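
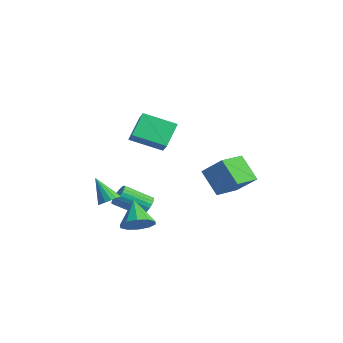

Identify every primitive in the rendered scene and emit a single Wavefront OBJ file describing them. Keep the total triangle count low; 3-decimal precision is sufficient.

v -0.614 -3.51 -2.876
v -0.23 -3.085 -2.53
v -1.486 -3.89 -1.444
v -0.497 -2.894 -2.642
v -0.795 -2.868 -2.816
v -1.045 -3.014 -3.007
v -1.179 -3.293 -3.163
v -1.162 -3.63 -3.242
v -0.998 -3.935 -3.223
v -0.731 -4.126 -3.111
v -0.433 -4.152 -2.937
v -0.183 -4.006 -2.746
v -0.049 -3.727 -2.59
v -0.066 -3.39 -2.511
v 0.001 -2.481 1.896
v -0.639 -1.462 3.097
v -0.804 -2.257 1.277
v -1.444 -1.237 2.478
v 1.004 -0.963 1.142
v 0.364 0.057 2.343
v 0.199 -0.738 0.523
v -0.441 0.281 1.724
v -0.74 2.193 -1.886
v 0.58 2.668 -0.712
v -1.211 3.75 -1.987
v 0.11 4.225 -0.812
v 0.43 2.455 -3.308
v 1.751 2.93 -2.133
v -0.04 4.012 -3.408
v 1.28 4.487 -2.234
v -1.273 -0.88 -4.117
v -0.834 -0.747 -3.575
v -1.568 -2.127 -2.641
v -2.007 -2.26 -3.183
v -1.05 -0.588 -3.509
v -1.784 -1.967 -2.576
v -1.301 -0.473 -3.536
v -2.035 -1.852 -2.603
v -1.547 -0.42 -3.652
v -2.281 -1.799 -2.718
v -1.752 -0.437 -3.838
v -2.486 -1.816 -2.904
v -1.883 -0.521 -4.066
v -2.617 -1.9 -3.133
v -1.922 -0.661 -4.302
v -2.656 -2.04 -3.369
v -1.862 -0.833 -4.51
v -2.596 -2.213 -3.577
v -1.712 -1.013 -4.659
v -2.446 -2.393 -3.725
v -1.496 -1.173 -4.724
v -2.23 -2.552 -3.791
v -1.245 -1.288 -4.697
v -1.979 -2.667 -3.764
v -0.999 -1.341 -4.582
v -1.733 -2.72 -3.648
v -0.794 -1.324 -4.396
v -1.528 -2.703 -3.462
v -0.663 -1.24 -4.167
v -1.397 -2.619 -3.234
v -0.624 -1.1 -3.931
v -1.358 -2.479 -2.998
v -0.684 -0.927 -3.723
v -1.418 -2.307 -2.79
v 2.387 -3.472 -3.54
v 3.117 -3.263 -2.954
v 1.233 -3.088 -2.24
v 2.962 -2.765 -3.238
v 2.587 -2.538 -3.638
v 2.136 -2.668 -4
v 1.78 -3.104 -4.187
v 1.656 -3.681 -4.127
v 1.811 -4.178 -3.842
v 2.186 -4.406 -3.443
v 2.638 -4.276 -3.08
v 2.993 -3.84 -2.894
f 2 1 4
f 2 4 3
f 4 1 5
f 4 5 3
f 5 1 6
f 5 6 3
f 6 1 7
f 6 7 3
f 7 1 8
f 7 8 3
f 8 1 9
f 8 9 3
f 9 1 10
f 9 10 3
f 10 1 11
f 10 11 3
f 11 1 12
f 11 12 3
f 12 1 13
f 12 13 3
f 13 1 14
f 13 14 3
f 14 1 2
f 14 2 3
f 16 18 15
f 19 16 15
f 15 18 17
f 17 19 15
f 16 22 18
f 20 16 19
f 20 22 16
f 18 22 17
f 21 19 17
f 17 22 21
f 21 20 19
f 22 20 21
f 24 26 23
f 27 24 23
f 23 26 25
f 25 27 23
f 24 30 26
f 28 24 27
f 28 30 24
f 26 30 25
f 29 27 25
f 25 30 29
f 29 28 27
f 30 28 29
f 32 31 35
f 32 35 33
f 33 35 36
f 33 36 34
f 35 31 37
f 35 37 36
f 36 37 38
f 36 38 34
f 37 31 39
f 37 39 38
f 38 39 40
f 38 40 34
f 39 31 41
f 39 41 40
f 40 41 42
f 40 42 34
f 41 31 43
f 41 43 42
f 42 43 44
f 42 44 34
f 43 31 45
f 43 45 44
f 44 45 46
f 44 46 34
f 45 31 47
f 45 47 46
f 46 47 48
f 46 48 34
f 47 31 49
f 47 49 48
f 48 49 50
f 48 50 34
f 49 31 51
f 49 51 50
f 50 51 52
f 50 52 34
f 51 31 53
f 51 53 52
f 52 53 54
f 52 54 34
f 53 31 55
f 53 55 54
f 54 55 56
f 54 56 34
f 55 31 57
f 55 57 56
f 56 57 58
f 56 58 34
f 57 31 59
f 57 59 58
f 58 59 60
f 58 60 34
f 59 31 61
f 59 61 60
f 60 61 62
f 60 62 34
f 61 31 63
f 61 63 62
f 62 63 64
f 62 64 34
f 63 31 32
f 63 32 64
f 64 32 33
f 64 33 34
f 66 65 68
f 66 68 67
f 68 65 69
f 68 69 67
f 69 65 70
f 69 70 67
f 70 65 71
f 70 71 67
f 71 65 72
f 71 72 67
f 72 65 73
f 72 73 67
f 73 65 74
f 73 74 67
f 74 65 75
f 74 75 67
f 75 65 76
f 75 76 67
f 76 65 66
f 76 66 67



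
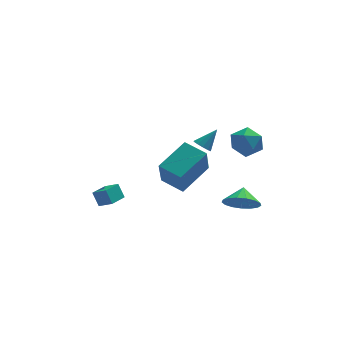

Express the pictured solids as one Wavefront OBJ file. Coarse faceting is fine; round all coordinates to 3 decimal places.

v -1.057 0.484 -1.007
v -1.31 -0.317 0.641
v 0.516 1.759 -0.146
v 0.263 0.957 1.502
v -0.063 -0.517 -1.342
v -0.316 -1.319 0.306
v 1.51 0.757 -0.481
v 1.257 -0.044 1.167
v 1.252 1.316 0.882
v 1.685 1.288 0.512
v 2.108 1.684 1.858
v 1.555 1.616 0.503
v 1.309 1.829 0.638
v 1.042 1.846 0.867
v 0.854 1.661 1.101
v 0.818 1.345 1.251
v 0.948 1.017 1.26
v 1.194 0.804 1.125
v 1.462 0.787 0.897
v 1.649 0.972 0.663
v 2.699 -2.263 -1.363
v 3.699 -2.456 -1.52
v 2.961 -1.437 -0.717
v 3.582 -2.138 -1.879
v 3.264 -1.849 -2.119
v 2.816 -1.655 -2.186
v 2.341 -1.6 -2.065
v 1.948 -1.697 -1.783
v 1.728 -1.923 -1.404
v 1.73 -2.227 -1.017
v 1.954 -2.539 -0.708
v 2.349 -2.788 -0.549
v 2.824 -2.917 -0.577
v 3.271 -2.896 -0.785
v 3.587 -2.729 -1.125
v 2.411 -0.934 2.047
v 2.963 -0.303 2.59
v 3.277 -2.177 2.61
v 3.829 -1.546 3.153
v 2.872 -1.704 3.391
v 2.337 -0.936 3.043
v 3.903 -1.544 2.157
v 3.368 -0.776 1.809
v 3.885 -0.68 2.658
v 3.248 -0.779 3.421
v 2.992 -1.701 1.779
v 2.355 -1.8 2.542
v -4.492 -0.581 -1.946
v -4.771 -0.213 -1.139
v -3.745 0.233 -2.059
v -4.025 0.601 -1.252
v -3.855 -1.101 -1.488
v -4.135 -0.733 -0.681
v -3.109 -0.287 -1.601
v -3.388 0.081 -0.794
f 2 4 1
f 5 2 1
f 1 4 3
f 3 5 1
f 2 8 4
f 6 2 5
f 6 8 2
f 4 8 3
f 7 5 3
f 3 8 7
f 7 6 5
f 8 6 7
f 10 9 12
f 10 12 11
f 12 9 13
f 12 13 11
f 13 9 14
f 13 14 11
f 14 9 15
f 14 15 11
f 15 9 16
f 15 16 11
f 16 9 17
f 16 17 11
f 17 9 18
f 17 18 11
f 18 9 19
f 18 19 11
f 19 9 20
f 19 20 11
f 20 9 10
f 20 10 11
f 22 21 24
f 22 24 23
f 24 21 25
f 24 25 23
f 25 21 26
f 25 26 23
f 26 21 27
f 26 27 23
f 27 21 28
f 27 28 23
f 28 21 29
f 28 29 23
f 29 21 30
f 29 30 23
f 30 21 31
f 30 31 23
f 31 21 32
f 31 32 23
f 32 21 33
f 32 33 23
f 33 21 34
f 33 34 23
f 34 21 35
f 34 35 23
f 35 21 22
f 35 22 23
f 36 47 41
f 36 41 37
f 36 37 43
f 36 43 46
f 36 46 47
f 37 41 45
f 41 47 40
f 47 46 38
f 46 43 42
f 43 37 44
f 39 45 40
f 39 40 38
f 39 38 42
f 39 42 44
f 39 44 45
f 40 45 41
f 38 40 47
f 42 38 46
f 44 42 43
f 45 44 37
f 49 51 48
f 52 49 48
f 48 51 50
f 50 52 48
f 49 55 51
f 53 49 52
f 53 55 49
f 51 55 50
f 54 52 50
f 50 55 54
f 54 53 52
f 55 53 54



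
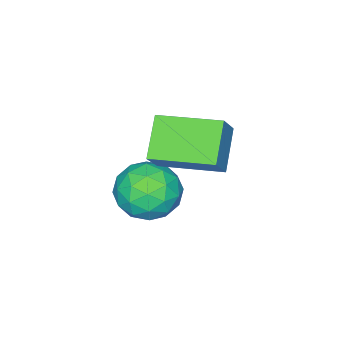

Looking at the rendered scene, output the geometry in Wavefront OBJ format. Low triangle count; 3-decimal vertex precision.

v 2.757 -0.022 2.827
v 1.655 -0.63 3.814
v 1.891 1.901 3.043
v 0.788 1.293 4.03
v 3.512 0.207 3.81
v 2.409 -0.401 4.797
v 2.645 2.13 4.026
v 1.543 1.522 5.013
v 1.699 0.117 1.04
v 2.503 0.073 0.225
v 2.357 -1.453 1.775
v 3.161 -1.497 0.96
v 3.206 -0.683 1.766
v 2.799 0.287 1.311
v 2.061 -1.667 0.689
v 1.654 -0.697 0.234
v 2.727 -1.03 0.008
v 3.435 -0.422 0.673
v 1.425 -0.958 1.327
v 2.133 -0.35 1.992
v 2.043 0.233 0.568
v 2.817 -1.613 1.432
v 2.843 -1.134 1.906
v 3.316 -1.16 1.427
v 2.217 0.359 1.206
v 2.69 0.333 0.727
v 3.103 -0.112 1.633
v 2.17 -1.713 1.273
v 2.643 -1.739 0.794
v 1.544 -0.22 0.573
v 2.017 -0.246 0.094
v 1.757 -1.268 0.367
v 2.648 -0.441 -0.039
v 3.035 -1.364 0.393
v 2.388 -1.464 0.234
v 2.149 -0.894 -0.033
v 3.064 -0.084 0.353
v 3.45 -1.007 0.785
v 3.477 -0.528 1.258
v 3.238 0.042 0.991
v 3.195 -0.732 0.225
v 1.41 -0.373 1.215
v 1.796 -1.296 1.647
v 1.622 -1.422 1.009
v 1.383 -0.852 0.742
v 1.825 -0.016 1.607
v 2.212 -0.939 2.039
v 2.711 -0.486 2.033
v 2.472 0.084 1.766
v 1.665 -0.648 1.775
f 2 4 1
f 5 2 1
f 1 4 3
f 3 5 1
f 2 8 4
f 6 2 5
f 6 8 2
f 4 8 3
f 7 5 3
f 3 8 7
f 7 6 5
f 8 6 7
f 9 46 25
f 46 20 49
f 25 49 14
f 46 49 25
f 9 25 21
f 25 14 26
f 21 26 10
f 25 26 21
f 9 21 30
f 21 10 31
f 30 31 16
f 21 31 30
f 9 30 42
f 30 16 45
f 42 45 19
f 30 45 42
f 9 42 46
f 42 19 50
f 46 50 20
f 42 50 46
f 10 26 37
f 26 14 40
f 37 40 18
f 26 40 37
f 14 49 27
f 49 20 48
f 27 48 13
f 49 48 27
f 20 50 47
f 50 19 43
f 47 43 11
f 50 43 47
f 19 45 44
f 45 16 32
f 44 32 15
f 45 32 44
f 16 31 36
f 31 10 33
f 36 33 17
f 31 33 36
f 12 38 24
f 38 18 39
f 24 39 13
f 38 39 24
f 12 24 22
f 24 13 23
f 22 23 11
f 24 23 22
f 12 22 29
f 22 11 28
f 29 28 15
f 22 28 29
f 12 29 34
f 29 15 35
f 34 35 17
f 29 35 34
f 12 34 38
f 34 17 41
f 38 41 18
f 34 41 38
f 13 39 27
f 39 18 40
f 27 40 14
f 39 40 27
f 11 23 47
f 23 13 48
f 47 48 20
f 23 48 47
f 15 28 44
f 28 11 43
f 44 43 19
f 28 43 44
f 17 35 36
f 35 15 32
f 36 32 16
f 35 32 36
f 18 41 37
f 41 17 33
f 37 33 10
f 41 33 37



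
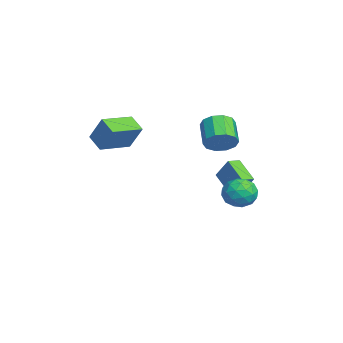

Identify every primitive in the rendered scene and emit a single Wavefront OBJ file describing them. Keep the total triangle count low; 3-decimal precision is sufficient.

v -2.23 -4.958 2.746
v -1.541 -4.301 4.297
v -3.348 -3.221 2.507
v -2.659 -2.564 4.058
v -1.281 -4.436 2.102
v -0.592 -3.779 3.653
v -2.399 -2.699 1.863
v -1.71 -2.042 3.414
v 2.821 2.755 0.951
v 3.635 3.397 1.129
v 3.765 1.863 -0.149
v 4.579 2.505 0.029
v 4.252 1.849 0.783
v 3.668 2.4 1.463
v 3.732 2.86 -0.483
v 3.148 3.411 0.197
v 4.197 3.462 0.243
v 4.519 2.837 1.025
v 2.881 2.423 -0.045
v 3.203 1.798 0.737
v 3.145 3.154 1.136
v 4.255 2.106 -0.156
v 4.063 1.72 0.287
v 4.541 2.098 0.392
v 3.165 2.568 1.333
v 3.643 2.946 1.437
v 4.006 2.036 1.234
v 3.757 2.314 -0.457
v 4.235 2.692 -0.353
v 2.859 3.162 0.588
v 3.337 3.54 0.693
v 3.394 3.224 -0.254
v 3.954 3.569 0.72
v 4.509 3.045 0.074
v 4.011 3.254 -0.227
v 3.668 3.578 0.172
v 4.143 3.202 1.18
v 4.698 2.678 0.534
v 4.506 2.293 0.977
v 4.163 2.617 1.376
v 4.474 3.24 0.659
v 2.702 2.582 0.446
v 3.257 2.058 -0.2
v 3.237 2.643 -0.396
v 2.894 2.967 0.003
v 2.891 2.215 0.906
v 3.446 1.691 0.26
v 3.732 1.682 0.808
v 3.389 2.006 1.207
v 2.926 2.02 0.321
v -2.261 3.585 -1.956
v -3.629 2.959 -0.985
v -1.609 4.198 -0.642
v -2.977 3.573 0.329
v -1.843 2.867 -1.829
v -3.211 2.242 -0.858
v -1.191 3.481 -0.515
v -2.559 2.855 0.456
v -2.33 2.408 1.978
v -1.805 2.015 2.759
v -3.264 2.019 3.743
v -3.79 2.412 2.962
v -1.775 2.643 2.8
v -3.234 2.648 3.785
v -1.957 3.181 2.528
v -3.416 3.186 3.512
v -2.282 3.424 2.045
v -3.741 3.429 3.029
v -2.625 3.279 1.537
v -4.084 3.283 2.521
v -2.856 2.801 1.197
v -4.315 2.805 2.181
v -2.886 2.172 1.155
v -4.345 2.177 2.14
v -2.704 1.634 1.428
v -4.163 1.639 2.412
v -2.379 1.391 1.911
v -3.838 1.396 2.895
v -2.036 1.537 2.419
v -3.495 1.541 3.403
f 2 4 1
f 5 2 1
f 1 4 3
f 3 5 1
f 2 8 4
f 6 2 5
f 6 8 2
f 4 8 3
f 7 5 3
f 3 8 7
f 7 6 5
f 8 6 7
f 9 46 25
f 46 20 49
f 25 49 14
f 46 49 25
f 9 25 21
f 25 14 26
f 21 26 10
f 25 26 21
f 9 21 30
f 21 10 31
f 30 31 16
f 21 31 30
f 9 30 42
f 30 16 45
f 42 45 19
f 30 45 42
f 9 42 46
f 42 19 50
f 46 50 20
f 42 50 46
f 10 26 37
f 26 14 40
f 37 40 18
f 26 40 37
f 14 49 27
f 49 20 48
f 27 48 13
f 49 48 27
f 20 50 47
f 50 19 43
f 47 43 11
f 50 43 47
f 19 45 44
f 45 16 32
f 44 32 15
f 45 32 44
f 16 31 36
f 31 10 33
f 36 33 17
f 31 33 36
f 12 38 24
f 38 18 39
f 24 39 13
f 38 39 24
f 12 24 22
f 24 13 23
f 22 23 11
f 24 23 22
f 12 22 29
f 22 11 28
f 29 28 15
f 22 28 29
f 12 29 34
f 29 15 35
f 34 35 17
f 29 35 34
f 12 34 38
f 34 17 41
f 38 41 18
f 34 41 38
f 13 39 27
f 39 18 40
f 27 40 14
f 39 40 27
f 11 23 47
f 23 13 48
f 47 48 20
f 23 48 47
f 15 28 44
f 28 11 43
f 44 43 19
f 28 43 44
f 17 35 36
f 35 15 32
f 36 32 16
f 35 32 36
f 18 41 37
f 41 17 33
f 37 33 10
f 41 33 37
f 52 54 51
f 55 52 51
f 51 54 53
f 53 55 51
f 52 58 54
f 56 52 55
f 56 58 52
f 54 58 53
f 57 55 53
f 53 58 57
f 57 56 55
f 58 56 57
f 60 59 63
f 60 63 61
f 61 63 64
f 61 64 62
f 63 59 65
f 63 65 64
f 64 65 66
f 64 66 62
f 65 59 67
f 65 67 66
f 66 67 68
f 66 68 62
f 67 59 69
f 67 69 68
f 68 69 70
f 68 70 62
f 69 59 71
f 69 71 70
f 70 71 72
f 70 72 62
f 71 59 73
f 71 73 72
f 72 73 74
f 72 74 62
f 73 59 75
f 73 75 74
f 74 75 76
f 74 76 62
f 75 59 77
f 75 77 76
f 76 77 78
f 76 78 62
f 77 59 79
f 77 79 78
f 78 79 80
f 78 80 62
f 79 59 60
f 79 60 80
f 80 60 61
f 80 61 62



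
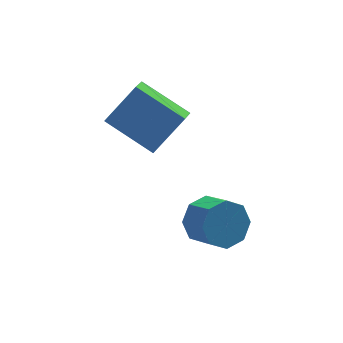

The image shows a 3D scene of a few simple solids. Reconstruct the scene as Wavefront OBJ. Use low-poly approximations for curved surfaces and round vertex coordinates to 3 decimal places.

v 0.864 3.592 -0.637
v 0.414 2.855 -0.195
v 2.048 3.717 0.779
v 1.598 2.98 1.221
v 2.162 2.22 -1.601
v 1.712 1.483 -1.159
v 3.346 2.345 -0.185
v 2.896 1.608 0.257
v 3.02 -0.278 -3.688
v 3.938 -0.147 -3.973
v 4.278 -1.191 -3.356
v 3.36 -1.322 -3.072
v 3.79 0.187 -3.327
v 4.131 -0.857 -2.71
v 3.191 0.249 -2.892
v 3.532 -0.796 -2.275
v 2.492 0.002 -2.924
v 2.833 -1.043 -2.307
v 2.102 -0.409 -3.404
v 2.442 -1.453 -2.787
v 2.249 -0.743 -4.05
v 2.59 -1.787 -3.433
v 2.848 -0.804 -4.485
v 3.189 -1.849 -3.868
v 3.547 -0.557 -4.453
v 3.888 -1.602 -3.836
f 2 4 1
f 5 2 1
f 1 4 3
f 3 5 1
f 2 8 4
f 6 2 5
f 6 8 2
f 4 8 3
f 7 5 3
f 3 8 7
f 7 6 5
f 8 6 7
f 10 9 13
f 10 13 11
f 11 13 14
f 11 14 12
f 13 9 15
f 13 15 14
f 14 15 16
f 14 16 12
f 15 9 17
f 15 17 16
f 16 17 18
f 16 18 12
f 17 9 19
f 17 19 18
f 18 19 20
f 18 20 12
f 19 9 21
f 19 21 20
f 20 21 22
f 20 22 12
f 21 9 23
f 21 23 22
f 22 23 24
f 22 24 12
f 23 9 25
f 23 25 24
f 24 25 26
f 24 26 12
f 25 9 10
f 25 10 26
f 26 10 11
f 26 11 12



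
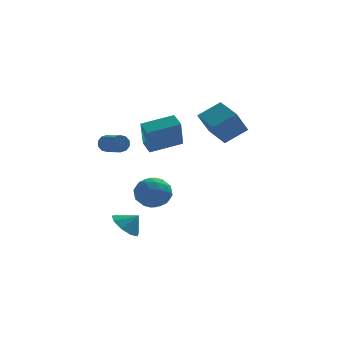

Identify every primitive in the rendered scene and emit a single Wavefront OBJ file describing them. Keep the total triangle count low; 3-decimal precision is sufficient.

v 2.474 1.795 3.669
v 3.859 2.213 4.543
v 1.72 3.546 4.027
v 3.104 3.964 4.902
v 3.216 2.416 2.198
v 4.6 2.834 3.073
v 2.461 4.167 2.557
v 3.846 4.585 3.431
v -3.604 -0.569 3.423
v -3.279 -0.574 2.907
v -2.611 -1.857 3.341
v -2.936 -1.851 3.857
v -3.082 -0.384 3.166
v -2.415 -1.667 3.6
v -3.085 -0.264 3.524
v -2.417 -1.547 3.958
v -3.286 -0.261 3.843
v -2.618 -1.544 4.277
v -3.608 -0.375 4.002
v -2.94 -1.658 4.435
v -3.929 -0.563 3.939
v -3.261 -1.846 4.373
v -4.125 -0.753 3.68
v -3.458 -2.036 4.114
v -4.123 -0.873 3.322
v -3.455 -2.156 3.756
v -3.922 -0.876 3.003
v -3.254 -2.159 3.437
v -3.6 -0.762 2.845
v -2.932 -2.045 3.278
v -1.086 0.251 -0.461
v -0.118 -0.348 -0.258
v -2.082 -1.332 -0.382
v -1.114 -1.931 -0.179
v -1.527 -1.208 0.625
v -0.911 -0.23 0.576
v -1.289 -1.45 -1.216
v -0.673 -0.472 -1.265
v -0.243 -1.399 -0.724
v -0.39 -1.25 0.414
v -1.81 -0.43 -1.054
v -1.957 -0.281 0.084
v -0.515 0.09 -0.367
v -1.685 -1.77 -0.273
v -1.928 -1.346 0.199
v -1.359 -1.698 0.318
v -0.981 0.16 0.123
v -0.412 -0.192 0.243
v -1.24 -0.698 0.762
v -1.788 -1.488 -0.883
v -1.219 -1.84 -0.763
v -0.841 0.018 -0.958
v -0.272 -0.334 -0.839
v -0.96 -0.982 -1.402
v -0.019 -0.88 -0.521
v -0.604 -1.81 -0.474
v -0.707 -1.527 -1.084
v -0.346 -0.952 -1.113
v -0.106 -0.792 0.148
v -0.691 -1.722 0.194
v -0.933 -1.297 0.666
v -0.572 -0.722 0.638
v -0.179 -1.41 -0.126
v -1.509 0.042 -0.834
v -2.094 -0.888 -0.788
v -1.628 -0.958 -1.278
v -1.267 -0.383 -1.306
v -1.596 0.13 -0.166
v -2.181 -0.8 -0.119
v -1.854 -0.728 0.473
v -1.493 -0.153 0.444
v -2.021 -0.27 -0.514
v -2.773 -3.848 -1.545
v -2.045 -3.634 -2.212
v -2.047 -3.912 -0.775
v -2.289 -3.051 -1.934
v -2.759 -2.84 -1.473
v -3.235 -3.101 -1.046
v -3.495 -3.711 -0.853
v -3.417 -4.385 -0.983
v -3.038 -4.807 -1.376
v -2.534 -4.781 -1.848
v -2.142 -4.318 -2.179
v -1.075 2.956 1.381
v -1.264 2.031 3.257
v -1.406 3.843 1.785
v -1.595 2.918 3.661
v 0.895 3.482 1.839
v 0.706 2.557 3.715
v 0.564 4.369 2.243
v 0.375 3.444 4.119
f 2 4 1
f 5 2 1
f 1 4 3
f 3 5 1
f 2 8 4
f 6 2 5
f 6 8 2
f 4 8 3
f 7 5 3
f 3 8 7
f 7 6 5
f 8 6 7
f 10 9 13
f 10 13 11
f 11 13 14
f 11 14 12
f 13 9 15
f 13 15 14
f 14 15 16
f 14 16 12
f 15 9 17
f 15 17 16
f 16 17 18
f 16 18 12
f 17 9 19
f 17 19 18
f 18 19 20
f 18 20 12
f 19 9 21
f 19 21 20
f 20 21 22
f 20 22 12
f 21 9 23
f 21 23 22
f 22 23 24
f 22 24 12
f 23 9 25
f 23 25 24
f 24 25 26
f 24 26 12
f 25 9 27
f 25 27 26
f 26 27 28
f 26 28 12
f 27 9 29
f 27 29 28
f 28 29 30
f 28 30 12
f 29 9 10
f 29 10 30
f 30 10 11
f 30 11 12
f 31 68 47
f 68 42 71
f 47 71 36
f 68 71 47
f 31 47 43
f 47 36 48
f 43 48 32
f 47 48 43
f 31 43 52
f 43 32 53
f 52 53 38
f 43 53 52
f 31 52 64
f 52 38 67
f 64 67 41
f 52 67 64
f 31 64 68
f 64 41 72
f 68 72 42
f 64 72 68
f 32 48 59
f 48 36 62
f 59 62 40
f 48 62 59
f 36 71 49
f 71 42 70
f 49 70 35
f 71 70 49
f 42 72 69
f 72 41 65
f 69 65 33
f 72 65 69
f 41 67 66
f 67 38 54
f 66 54 37
f 67 54 66
f 38 53 58
f 53 32 55
f 58 55 39
f 53 55 58
f 34 60 46
f 60 40 61
f 46 61 35
f 60 61 46
f 34 46 44
f 46 35 45
f 44 45 33
f 46 45 44
f 34 44 51
f 44 33 50
f 51 50 37
f 44 50 51
f 34 51 56
f 51 37 57
f 56 57 39
f 51 57 56
f 34 56 60
f 56 39 63
f 60 63 40
f 56 63 60
f 35 61 49
f 61 40 62
f 49 62 36
f 61 62 49
f 33 45 69
f 45 35 70
f 69 70 42
f 45 70 69
f 37 50 66
f 50 33 65
f 66 65 41
f 50 65 66
f 39 57 58
f 57 37 54
f 58 54 38
f 57 54 58
f 40 63 59
f 63 39 55
f 59 55 32
f 63 55 59
f 74 73 76
f 74 76 75
f 76 73 77
f 76 77 75
f 77 73 78
f 77 78 75
f 78 73 79
f 78 79 75
f 79 73 80
f 79 80 75
f 80 73 81
f 80 81 75
f 81 73 82
f 81 82 75
f 82 73 83
f 82 83 75
f 83 73 74
f 83 74 75
f 85 87 84
f 88 85 84
f 84 87 86
f 86 88 84
f 85 91 87
f 89 85 88
f 89 91 85
f 87 91 86
f 90 88 86
f 86 91 90
f 90 89 88
f 91 89 90



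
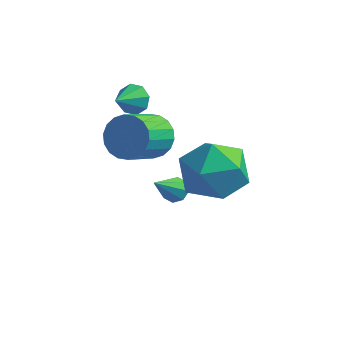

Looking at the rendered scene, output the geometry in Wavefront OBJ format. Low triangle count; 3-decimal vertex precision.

v 0.123 2.801 -0.838
v 0.811 2.954 -0.381
v 0.506 1.712 0.495
v -0.183 1.559 0.038
v 0.546 3.147 -0.2
v 0.241 1.905 0.676
v 0.198 3.271 -0.146
v -0.107 2.029 0.73
v -0.166 3.302 -0.228
v -0.471 2.06 0.648
v -0.472 3.234 -0.432
v -0.777 1.992 0.444
v -0.66 3.08 -0.715
v -0.965 1.838 0.161
v -0.694 2.871 -1.023
v -0.999 1.629 -0.148
v -0.566 2.648 -1.295
v -0.871 1.406 -0.419
v -0.301 2.455 -1.476
v -0.606 1.213 -0.6
v 0.047 2.331 -1.53
v -0.258 1.089 -0.654
v 0.411 2.3 -1.448
v 0.106 1.058 -0.572
v 0.717 2.368 -1.244
v 0.412 1.126 -0.368
v 0.905 2.522 -0.961
v 0.6 1.28 -0.085
v 0.939 2.731 -0.652
v 0.634 1.489 0.223
v -0.961 3.85 -0.191
v -0.706 3.512 -0.63
v -1.179 2.93 0.391
v -0.398 3.645 -0.305
v -0.42 3.897 0.087
v -0.759 4.122 0.317
v -1.216 4.188 0.249
v -1.524 4.056 -0.076
v -1.502 3.803 -0.468
v -1.163 3.578 -0.698
v 2.032 2.603 -0.36
v 2.768 2.693 -1.354
v 2.632 0.707 -0.086
v 3.368 0.797 -1.08
v 3.636 1.436 -0.051
v 3.265 2.608 -0.22
v 2.135 0.792 -1.22
v 1.764 1.964 -1.389
v 2.832 1.574 -1.886
v 3.759 1.971 -1.164
v 1.641 1.429 -0.276
v 2.568 1.826 0.446
v 0.693 3.377 -3.924
v 1.178 3.369 -3.804
v 0.387 2.343 -2.756
v 0.985 3.64 -3.615
v 0.621 3.757 -3.607
v 0.299 3.651 -3.785
v 0.208 3.385 -4.044
v 0.401 3.114 -4.233
v 0.766 2.997 -4.241
v 1.088 3.103 -4.063
f 2 1 5
f 2 5 3
f 3 5 6
f 3 6 4
f 5 1 7
f 5 7 6
f 6 7 8
f 6 8 4
f 7 1 9
f 7 9 8
f 8 9 10
f 8 10 4
f 9 1 11
f 9 11 10
f 10 11 12
f 10 12 4
f 11 1 13
f 11 13 12
f 12 13 14
f 12 14 4
f 13 1 15
f 13 15 14
f 14 15 16
f 14 16 4
f 15 1 17
f 15 17 16
f 16 17 18
f 16 18 4
f 17 1 19
f 17 19 18
f 18 19 20
f 18 20 4
f 19 1 21
f 19 21 20
f 20 21 22
f 20 22 4
f 21 1 23
f 21 23 22
f 22 23 24
f 22 24 4
f 23 1 25
f 23 25 24
f 24 25 26
f 24 26 4
f 25 1 27
f 25 27 26
f 26 27 28
f 26 28 4
f 27 1 29
f 27 29 28
f 28 29 30
f 28 30 4
f 29 1 2
f 29 2 30
f 30 2 3
f 30 3 4
f 32 31 34
f 32 34 33
f 34 31 35
f 34 35 33
f 35 31 36
f 35 36 33
f 36 31 37
f 36 37 33
f 37 31 38
f 37 38 33
f 38 31 39
f 38 39 33
f 39 31 40
f 39 40 33
f 40 31 32
f 40 32 33
f 41 52 46
f 41 46 42
f 41 42 48
f 41 48 51
f 41 51 52
f 42 46 50
f 46 52 45
f 52 51 43
f 51 48 47
f 48 42 49
f 44 50 45
f 44 45 43
f 44 43 47
f 44 47 49
f 44 49 50
f 45 50 46
f 43 45 52
f 47 43 51
f 49 47 48
f 50 49 42
f 54 53 56
f 54 56 55
f 56 53 57
f 56 57 55
f 57 53 58
f 57 58 55
f 58 53 59
f 58 59 55
f 59 53 60
f 59 60 55
f 60 53 61
f 60 61 55
f 61 53 62
f 61 62 55
f 62 53 54
f 62 54 55



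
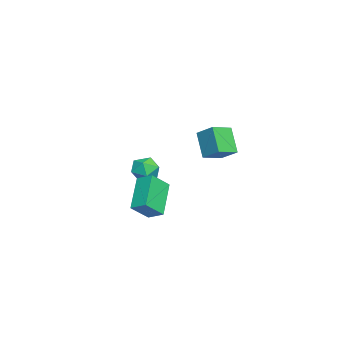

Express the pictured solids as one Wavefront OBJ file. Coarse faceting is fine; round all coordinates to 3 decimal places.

v -2.409 0.468 1.261
v -1.863 1.316 1.892
v -3.283 1.26 0.951
v -2.737 2.109 1.582
v -1.563 0.891 -0.042
v -1.017 1.74 0.589
v -2.437 1.684 -0.352
v -1.891 2.532 0.279
v -4.25 -2.266 -2.519
v -3.614 -1.696 -2.407
v -3.886 -2.904 -1.333
v -3.25 -2.334 -1.221
v -4.071 -2.083 -1.147
v -4.296 -1.689 -1.88
v -3.204 -2.911 -1.86
v -3.429 -2.517 -2.593
v -2.967 -2.094 -2
v -3.503 -1.582 -1.56
v -3.997 -3.018 -2.18
v -4.533 -2.506 -1.74
v 0.882 -1.042 -1.218
v 1.573 -1.752 -0.376
v 1.21 -0.28 -0.842
v 1.9 -0.99 -0.001
v 2.44 -1.07 -2.519
v 3.13 -1.78 -1.678
v 2.767 -0.308 -2.144
v 3.458 -1.018 -1.302
f 2 4 1
f 5 2 1
f 1 4 3
f 3 5 1
f 2 8 4
f 6 2 5
f 6 8 2
f 4 8 3
f 7 5 3
f 3 8 7
f 7 6 5
f 8 6 7
f 9 20 14
f 9 14 10
f 9 10 16
f 9 16 19
f 9 19 20
f 10 14 18
f 14 20 13
f 20 19 11
f 19 16 15
f 16 10 17
f 12 18 13
f 12 13 11
f 12 11 15
f 12 15 17
f 12 17 18
f 13 18 14
f 11 13 20
f 15 11 19
f 17 15 16
f 18 17 10
f 22 24 21
f 25 22 21
f 21 24 23
f 23 25 21
f 22 28 24
f 26 22 25
f 26 28 22
f 24 28 23
f 27 25 23
f 23 28 27
f 27 26 25
f 28 26 27



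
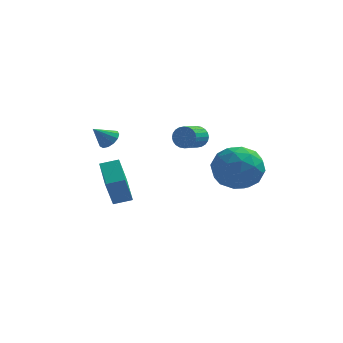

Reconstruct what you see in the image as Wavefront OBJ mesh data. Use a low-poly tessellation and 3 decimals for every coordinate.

v -0.962 -1.423 -1.7
v -1.153 -2.046 -0.294
v -1.455 -0.104 -1.183
v -1.646 -0.727 0.223
v -0.194 -1.213 -1.503
v -0.385 -1.836 -0.097
v -0.687 0.106 -0.986
v -0.878 -0.517 0.42
v 3.238 4.187 -2.29
v 4.36 4.121 -1.762
v 2.64 2.599 -1.218
v 3.762 2.533 -0.69
v 3.006 3.481 -0.425
v 3.376 4.462 -1.088
v 3.624 2.258 -1.892
v 3.994 3.239 -2.555
v 4.598 2.929 -1.517
v 4.216 3.684 -0.61
v 2.784 3.036 -2.37
v 2.402 3.791 -1.463
v 3.852 4.294 -2.12
v 3.148 2.426 -0.86
v 2.704 2.984 -0.704
v 3.363 2.945 -0.394
v 3.273 4.494 -1.724
v 3.932 4.455 -1.414
v 3.137 4.079 -0.628
v 3.068 2.265 -1.566
v 3.727 2.226 -1.256
v 3.637 3.775 -2.586
v 4.296 3.736 -2.276
v 3.863 2.641 -2.352
v 4.651 3.554 -1.666
v 4.299 2.62 -1.036
v 4.218 2.458 -1.742
v 4.436 3.035 -2.132
v 4.426 3.998 -1.133
v 4.075 3.064 -0.503
v 3.631 3.622 -0.347
v 3.848 4.199 -0.736
v 4.566 3.297 -0.988
v 2.925 3.656 -2.477
v 2.574 2.722 -1.847
v 3.152 2.521 -2.244
v 3.369 3.098 -2.633
v 2.701 4.1 -1.944
v 2.349 3.166 -1.314
v 2.564 3.685 -0.848
v 2.782 4.262 -1.238
v 2.434 3.423 -1.992
v 1.785 2.978 0.4
v 2.135 3 0.862
v 1.745 2.063 1.201
v 1.395 2.042 0.74
v 1.951 3.105 0.941
v 1.561 2.168 1.281
v 1.742 3.191 0.938
v 1.352 2.254 1.278
v 1.539 3.245 0.853
v 1.149 2.308 1.192
v 1.374 3.258 0.699
v 0.984 2.321 1.039
v 1.271 3.228 0.5
v 0.881 2.292 0.839
v 1.247 3.161 0.285
v 0.857 2.224 0.624
v 1.304 3.066 0.088
v 0.914 2.129 0.427
v 1.435 2.957 -0.061
v 1.045 2.02 0.278
v 1.619 2.852 -0.141
v 1.229 1.915 0.199
v 1.828 2.766 -0.138
v 1.438 1.829 0.202
v 2.031 2.712 -0.052
v 1.641 1.775 0.287
v 2.196 2.699 0.101
v 1.806 1.762 0.441
v 2.299 2.728 0.301
v 1.909 1.792 0.64
v 2.323 2.796 0.516
v 1.933 1.859 0.855
v 2.266 2.891 0.713
v 1.876 1.954 1.052
v -1.677 1.536 0.64
v -1.25 1.511 0.986
v -2.283 1.144 1.36
v -1.38 1.79 1.028
v -1.605 1.987 0.946
v -1.852 2.042 0.768
v -2.044 1.936 0.549
v -2.119 1.703 0.358
v -2.054 1.417 0.258
v -1.869 1.169 0.278
v -1.623 1.038 0.413
v -1.394 1.065 0.621
v -1.255 1.241 0.834
f 2 4 1
f 5 2 1
f 1 4 3
f 3 5 1
f 2 8 4
f 6 2 5
f 6 8 2
f 4 8 3
f 7 5 3
f 3 8 7
f 7 6 5
f 8 6 7
f 9 46 25
f 46 20 49
f 25 49 14
f 46 49 25
f 9 25 21
f 25 14 26
f 21 26 10
f 25 26 21
f 9 21 30
f 21 10 31
f 30 31 16
f 21 31 30
f 9 30 42
f 30 16 45
f 42 45 19
f 30 45 42
f 9 42 46
f 42 19 50
f 46 50 20
f 42 50 46
f 10 26 37
f 26 14 40
f 37 40 18
f 26 40 37
f 14 49 27
f 49 20 48
f 27 48 13
f 49 48 27
f 20 50 47
f 50 19 43
f 47 43 11
f 50 43 47
f 19 45 44
f 45 16 32
f 44 32 15
f 45 32 44
f 16 31 36
f 31 10 33
f 36 33 17
f 31 33 36
f 12 38 24
f 38 18 39
f 24 39 13
f 38 39 24
f 12 24 22
f 24 13 23
f 22 23 11
f 24 23 22
f 12 22 29
f 22 11 28
f 29 28 15
f 22 28 29
f 12 29 34
f 29 15 35
f 34 35 17
f 29 35 34
f 12 34 38
f 34 17 41
f 38 41 18
f 34 41 38
f 13 39 27
f 39 18 40
f 27 40 14
f 39 40 27
f 11 23 47
f 23 13 48
f 47 48 20
f 23 48 47
f 15 28 44
f 28 11 43
f 44 43 19
f 28 43 44
f 17 35 36
f 35 15 32
f 36 32 16
f 35 32 36
f 18 41 37
f 41 17 33
f 37 33 10
f 41 33 37
f 52 51 55
f 52 55 53
f 53 55 56
f 53 56 54
f 55 51 57
f 55 57 56
f 56 57 58
f 56 58 54
f 57 51 59
f 57 59 58
f 58 59 60
f 58 60 54
f 59 51 61
f 59 61 60
f 60 61 62
f 60 62 54
f 61 51 63
f 61 63 62
f 62 63 64
f 62 64 54
f 63 51 65
f 63 65 64
f 64 65 66
f 64 66 54
f 65 51 67
f 65 67 66
f 66 67 68
f 66 68 54
f 67 51 69
f 67 69 68
f 68 69 70
f 68 70 54
f 69 51 71
f 69 71 70
f 70 71 72
f 70 72 54
f 71 51 73
f 71 73 72
f 72 73 74
f 72 74 54
f 73 51 75
f 73 75 74
f 74 75 76
f 74 76 54
f 75 51 77
f 75 77 76
f 76 77 78
f 76 78 54
f 77 51 79
f 77 79 78
f 78 79 80
f 78 80 54
f 79 51 81
f 79 81 80
f 80 81 82
f 80 82 54
f 81 51 83
f 81 83 82
f 82 83 84
f 82 84 54
f 83 51 52
f 83 52 84
f 84 52 53
f 84 53 54
f 86 85 88
f 86 88 87
f 88 85 89
f 88 89 87
f 89 85 90
f 89 90 87
f 90 85 91
f 90 91 87
f 91 85 92
f 91 92 87
f 92 85 93
f 92 93 87
f 93 85 94
f 93 94 87
f 94 85 95
f 94 95 87
f 95 85 96
f 95 96 87
f 96 85 97
f 96 97 87
f 97 85 86
f 97 86 87



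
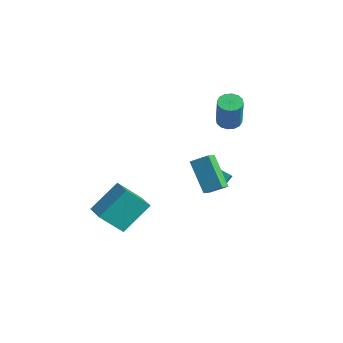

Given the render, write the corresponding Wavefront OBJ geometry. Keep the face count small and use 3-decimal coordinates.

v 1.282 1.206 -1.56
v 1.266 1.778 -0.972
v 2.44 1.823 -2.129
v 2.424 2.395 -1.541
v 1.816 0.685 -1.039
v 1.8 1.257 -0.451
v 2.974 1.302 -1.608
v 2.958 1.874 -1.02
v 2.269 -0.302 0.589
v 2.946 0.37 1.156
v 1.95 0.354 0.193
v 2.628 1.026 0.76
v 3.752 -0.506 -0.94
v 4.43 0.166 -0.373
v 3.434 0.15 -1.336
v 4.111 0.822 -0.769
v 2.047 2.409 2.602
v 2.521 2.908 2.556
v 3.167 2.47 4.452
v 2.693 1.971 4.498
v 2.232 3.068 2.691
v 2.878 2.63 4.587
v 1.893 3.051 2.803
v 2.539 2.613 4.699
v 1.595 2.862 2.861
v 2.241 2.424 4.756
v 1.419 2.552 2.849
v 2.065 2.114 4.745
v 1.411 2.203 2.771
v 2.056 1.765 4.667
v 1.573 1.91 2.648
v 2.219 1.472 4.544
v 1.862 1.75 2.513
v 2.508 1.312 4.409
v 2.201 1.767 2.401
v 2.847 1.329 4.297
v 2.499 1.956 2.344
v 3.145 1.518 4.239
v 2.675 2.266 2.355
v 3.321 1.828 4.251
v 2.684 2.615 2.433
v 3.329 2.177 4.329
v -0.145 -4.931 -2.575
v -0.023 -3.301 -1.132
v 0.393 -3.787 -3.912
v 0.516 -2.157 -2.469
v 1.124 -5.243 -2.331
v 1.247 -3.613 -0.888
v 1.663 -4.099 -3.668
v 1.785 -2.469 -2.225
f 2 4 1
f 5 2 1
f 1 4 3
f 3 5 1
f 2 8 4
f 6 2 5
f 6 8 2
f 4 8 3
f 7 5 3
f 3 8 7
f 7 6 5
f 8 6 7
f 10 12 9
f 13 10 9
f 9 12 11
f 11 13 9
f 10 16 12
f 14 10 13
f 14 16 10
f 12 16 11
f 15 13 11
f 11 16 15
f 15 14 13
f 16 14 15
f 18 17 21
f 18 21 19
f 19 21 22
f 19 22 20
f 21 17 23
f 21 23 22
f 22 23 24
f 22 24 20
f 23 17 25
f 23 25 24
f 24 25 26
f 24 26 20
f 25 17 27
f 25 27 26
f 26 27 28
f 26 28 20
f 27 17 29
f 27 29 28
f 28 29 30
f 28 30 20
f 29 17 31
f 29 31 30
f 30 31 32
f 30 32 20
f 31 17 33
f 31 33 32
f 32 33 34
f 32 34 20
f 33 17 35
f 33 35 34
f 34 35 36
f 34 36 20
f 35 17 37
f 35 37 36
f 36 37 38
f 36 38 20
f 37 17 39
f 37 39 38
f 38 39 40
f 38 40 20
f 39 17 41
f 39 41 40
f 40 41 42
f 40 42 20
f 41 17 18
f 41 18 42
f 42 18 19
f 42 19 20
f 44 46 43
f 47 44 43
f 43 46 45
f 45 47 43
f 44 50 46
f 48 44 47
f 48 50 44
f 46 50 45
f 49 47 45
f 45 50 49
f 49 48 47
f 50 48 49



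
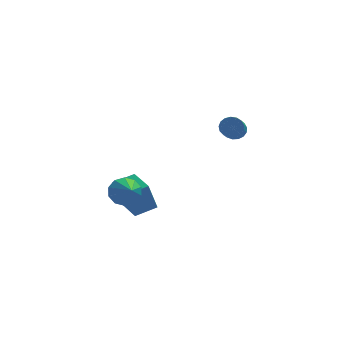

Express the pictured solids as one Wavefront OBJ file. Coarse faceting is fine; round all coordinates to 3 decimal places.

v -1.755 0.275 -3.861
v -2.197 0.323 -2.272
v -2.285 2.098 -4.064
v -2.726 2.147 -2.475
v -0.574 0.653 -3.545
v -1.015 0.702 -1.956
v -1.103 2.477 -3.748
v -1.545 2.525 -2.159
v 3.165 -0.396 2.551
v 3.728 -0.624 2.429
v 3.299 -2.332 3.626
v 2.735 -2.104 3.749
v 3.769 -0.462 2.674
v 3.339 -2.17 3.872
v 3.671 -0.285 2.891
v 3.241 -1.993 4.089
v 3.457 -0.133 3.031
v 3.028 -1.842 4.228
v 3.177 -0.042 3.06
v 2.747 -1.75 4.258
v 2.893 -0.032 2.973
v 2.463 -1.74 4.171
v 2.672 -0.105 2.789
v 2.242 -1.813 3.987
v 2.564 -0.245 2.551
v 2.134 -1.953 3.749
v 2.593 -0.419 2.313
v 2.163 -2.127 3.51
v 2.753 -0.588 2.129
v 2.324 -2.296 3.327
v 3.008 -0.713 2.042
v 2.578 -2.422 3.24
v 3.299 -0.766 2.072
v 2.869 -2.474 3.269
v 3.559 -0.733 2.211
v 3.129 -2.441 3.409
v -2.46 -2.03 -0.508
v -1.927 -1.602 0.015
v -2.26 -3.47 0.468
v -2.422 -1.545 0.201
v -2.931 -1.673 0.117
v -3.26 -1.937 -0.206
v -3.283 -2.237 -0.644
v -2.992 -2.458 -1.03
v -2.498 -2.516 -1.216
v -1.989 -2.388 -1.132
v -1.66 -2.124 -0.809
v -1.636 -1.824 -0.371
f 2 4 1
f 5 2 1
f 1 4 3
f 3 5 1
f 2 8 4
f 6 2 5
f 6 8 2
f 4 8 3
f 7 5 3
f 3 8 7
f 7 6 5
f 8 6 7
f 10 9 13
f 10 13 11
f 11 13 14
f 11 14 12
f 13 9 15
f 13 15 14
f 14 15 16
f 14 16 12
f 15 9 17
f 15 17 16
f 16 17 18
f 16 18 12
f 17 9 19
f 17 19 18
f 18 19 20
f 18 20 12
f 19 9 21
f 19 21 20
f 20 21 22
f 20 22 12
f 21 9 23
f 21 23 22
f 22 23 24
f 22 24 12
f 23 9 25
f 23 25 24
f 24 25 26
f 24 26 12
f 25 9 27
f 25 27 26
f 26 27 28
f 26 28 12
f 27 9 29
f 27 29 28
f 28 29 30
f 28 30 12
f 29 9 31
f 29 31 30
f 30 31 32
f 30 32 12
f 31 9 33
f 31 33 32
f 32 33 34
f 32 34 12
f 33 9 35
f 33 35 34
f 34 35 36
f 34 36 12
f 35 9 10
f 35 10 36
f 36 10 11
f 36 11 12
f 38 37 40
f 38 40 39
f 40 37 41
f 40 41 39
f 41 37 42
f 41 42 39
f 42 37 43
f 42 43 39
f 43 37 44
f 43 44 39
f 44 37 45
f 44 45 39
f 45 37 46
f 45 46 39
f 46 37 47
f 46 47 39
f 47 37 48
f 47 48 39
f 48 37 38
f 48 38 39



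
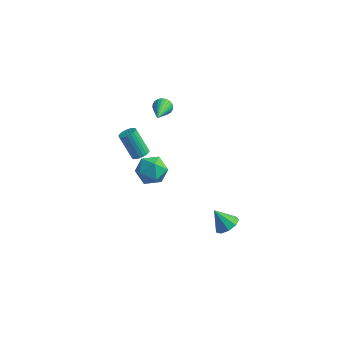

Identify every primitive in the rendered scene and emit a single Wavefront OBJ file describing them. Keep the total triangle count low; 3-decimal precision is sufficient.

v -3.379 1.049 -1.799
v -2.937 0.94 -1.49
v -3.88 1.202 -0.051
v -4.321 1.311 -0.361
v -2.92 1.166 -1.52
v -3.862 1.428 -0.081
v -2.982 1.372 -1.598
v -3.924 1.634 -0.159
v -3.112 1.522 -1.711
v -4.055 1.784 -0.272
v -3.289 1.59 -1.839
v -4.232 1.852 -0.4
v -3.481 1.565 -1.96
v -4.424 1.827 -0.521
v -3.656 1.451 -2.054
v -4.598 1.712 -0.615
v -3.782 1.267 -2.103
v -4.725 1.528 -0.665
v -3.839 1.045 -2.1
v -4.782 1.307 -0.662
v -3.816 0.824 -2.045
v -4.759 1.086 -0.606
v -3.718 0.642 -1.948
v -4.661 0.904 -0.509
v -3.561 0.531 -1.825
v -4.503 0.792 -0.386
v -3.372 0.509 -1.697
v -4.315 0.77 -0.258
v -3.185 0.58 -1.587
v -4.127 0.842 -0.148
v -3.031 0.733 -1.514
v -3.974 0.994 -0.075
v -1.744 0.513 -1.83
v -1.18 -0.041 -1.186
v -3 -0.539 -1.634
v -2.436 -1.093 -0.99
v -2.757 -0.164 -0.717
v -1.98 0.486 -0.838
v -2.2 -1.066 -1.982
v -1.423 -0.416 -2.103
v -1.461 -1.017 -1.28
v -1.805 -0.46 -0.498
v -2.375 -0.12 -2.322
v -2.719 0.437 -1.54
v 3.809 -3.475 -0.536
v 4.332 -3.138 -0.136
v 3.031 -3.445 0.456
v 4.045 -2.794 -0.371
v 3.648 -2.769 -0.684
v 3.326 -3.074 -0.927
v 3.23 -3.567 -0.987
v 3.405 -4.018 -0.836
v 3.769 -4.214 -0.544
v 4.151 -4.065 -0.248
v 4.374 -3.64 -0.087
v -2.245 1.613 2.704
v -1.962 1.901 3.119
v -1.735 -0.233 3.636
v -2.169 1.889 3.208
v -2.389 1.834 3.22
v -2.586 1.746 3.154
v -2.732 1.637 3.018
v -2.803 1.525 2.835
v -2.79 1.426 2.632
v -2.693 1.356 2.44
v -2.529 1.324 2.288
v -2.321 1.337 2.199
v -2.102 1.391 2.187
v -1.904 1.48 2.254
v -1.759 1.588 2.389
v -1.687 1.701 2.572
v -1.701 1.799 2.775
v -1.797 1.87 2.967
f 2 1 5
f 2 5 3
f 3 5 6
f 3 6 4
f 5 1 7
f 5 7 6
f 6 7 8
f 6 8 4
f 7 1 9
f 7 9 8
f 8 9 10
f 8 10 4
f 9 1 11
f 9 11 10
f 10 11 12
f 10 12 4
f 11 1 13
f 11 13 12
f 12 13 14
f 12 14 4
f 13 1 15
f 13 15 14
f 14 15 16
f 14 16 4
f 15 1 17
f 15 17 16
f 16 17 18
f 16 18 4
f 17 1 19
f 17 19 18
f 18 19 20
f 18 20 4
f 19 1 21
f 19 21 20
f 20 21 22
f 20 22 4
f 21 1 23
f 21 23 22
f 22 23 24
f 22 24 4
f 23 1 25
f 23 25 24
f 24 25 26
f 24 26 4
f 25 1 27
f 25 27 26
f 26 27 28
f 26 28 4
f 27 1 29
f 27 29 28
f 28 29 30
f 28 30 4
f 29 1 31
f 29 31 30
f 30 31 32
f 30 32 4
f 31 1 2
f 31 2 32
f 32 2 3
f 32 3 4
f 33 44 38
f 33 38 34
f 33 34 40
f 33 40 43
f 33 43 44
f 34 38 42
f 38 44 37
f 44 43 35
f 43 40 39
f 40 34 41
f 36 42 37
f 36 37 35
f 36 35 39
f 36 39 41
f 36 41 42
f 37 42 38
f 35 37 44
f 39 35 43
f 41 39 40
f 42 41 34
f 46 45 48
f 46 48 47
f 48 45 49
f 48 49 47
f 49 45 50
f 49 50 47
f 50 45 51
f 50 51 47
f 51 45 52
f 51 52 47
f 52 45 53
f 52 53 47
f 53 45 54
f 53 54 47
f 54 45 55
f 54 55 47
f 55 45 46
f 55 46 47
f 57 56 59
f 57 59 58
f 59 56 60
f 59 60 58
f 60 56 61
f 60 61 58
f 61 56 62
f 61 62 58
f 62 56 63
f 62 63 58
f 63 56 64
f 63 64 58
f 64 56 65
f 64 65 58
f 65 56 66
f 65 66 58
f 66 56 67
f 66 67 58
f 67 56 68
f 67 68 58
f 68 56 69
f 68 69 58
f 69 56 70
f 69 70 58
f 70 56 71
f 70 71 58
f 71 56 72
f 71 72 58
f 72 56 73
f 72 73 58
f 73 56 57
f 73 57 58



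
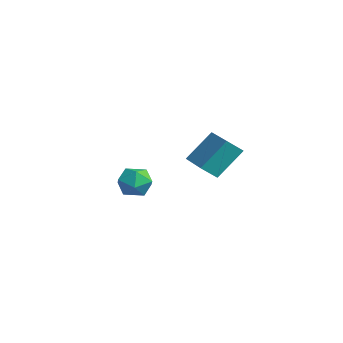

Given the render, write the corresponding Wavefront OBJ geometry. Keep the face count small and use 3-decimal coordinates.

v -2.992 0.503 -3.927
v -2.093 0.146 -3.332
v -3.747 -1.166 -3.788
v -2.848 -1.523 -3.193
v -3.568 -0.773 -2.737
v -3.102 0.259 -2.823
v -2.738 -1.279 -4.297
v -2.272 -0.247 -4.383
v -1.936 -0.955 -3.561
v -2.449 -0.643 -2.597
v -3.391 -0.377 -4.523
v -3.904 -0.065 -3.559
v 2.577 -0.065 -0.015
v 2.628 1.358 1.637
v 2.693 0.816 -0.777
v 2.745 2.238 0.875
v 4.695 -0.258 0.085
v 4.747 1.164 1.737
v 4.812 0.622 -0.677
v 4.863 2.045 0.975
f 1 12 6
f 1 6 2
f 1 2 8
f 1 8 11
f 1 11 12
f 2 6 10
f 6 12 5
f 12 11 3
f 11 8 7
f 8 2 9
f 4 10 5
f 4 5 3
f 4 3 7
f 4 7 9
f 4 9 10
f 5 10 6
f 3 5 12
f 7 3 11
f 9 7 8
f 10 9 2
f 14 16 13
f 17 14 13
f 13 16 15
f 15 17 13
f 14 20 16
f 18 14 17
f 18 20 14
f 16 20 15
f 19 17 15
f 15 20 19
f 19 18 17
f 20 18 19



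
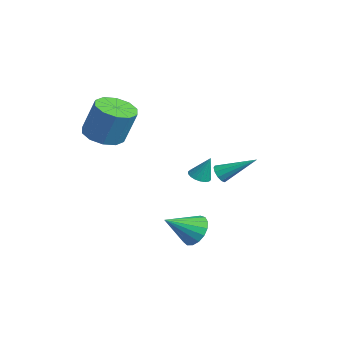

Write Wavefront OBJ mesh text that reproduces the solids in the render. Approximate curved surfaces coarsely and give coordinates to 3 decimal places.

v -0.96 -4.052 0.671
v 0.03 -3.722 0.323
v 0.53 -3.199 2.241
v -0.46 -3.528 2.589
v -0.392 -3.191 0.288
v 0.108 -2.668 2.206
v -1.032 -2.988 0.399
v -0.531 -2.465 2.317
v -1.644 -3.192 0.615
v -1.143 -2.668 2.533
v -1.994 -3.724 0.851
v -1.494 -3.2 2.769
v -1.95 -4.381 1.019
v -1.45 -3.858 2.937
v -1.528 -4.912 1.054
v -1.028 -4.389 2.972
v -0.889 -5.115 0.943
v -0.388 -4.592 2.861
v -0.277 -4.912 0.727
v 0.224 -4.388 2.645
v 0.074 -4.38 0.491
v 0.574 -3.856 2.409
v 0.801 1.254 -2.017
v 1.122 1.388 -2.456
v 1.639 2.826 -0.923
v 0.826 1.565 -2.482
v 0.52 1.623 -2.331
v 0.321 1.54 -2.06
v 0.306 1.348 -1.772
v 0.48 1.12 -1.578
v 0.776 0.944 -1.552
v 1.082 0.886 -1.703
v 1.281 0.968 -1.974
v 1.296 1.16 -2.261
v 3.665 -1.02 -4.142
v 4.071 -0.541 -3.442
v 3.755 -2.56 -3.138
v 3.632 -0.509 -3.354
v 3.199 -0.594 -3.446
v 2.874 -0.776 -3.697
v 2.73 -1.015 -4.05
v 2.8 -1.255 -4.425
v 3.069 -1.441 -4.734
v 3.474 -1.53 -4.908
v 3.923 -1.503 -4.906
v 4.313 -1.366 -4.729
v 4.555 -1.149 -4.418
v 4.593 -0.902 -4.043
v 4.418 -0.683 -3.691
v -1.246 0.954 -3
v -0.659 1.03 -3.185
v -0.894 1.406 -1.7
v -0.772 1.275 -3.239
v -0.98 1.457 -3.247
v -1.24 1.539 -3.205
v -1.501 1.506 -3.122
v -1.712 1.363 -3.016
v -1.83 1.139 -2.906
v -1.833 0.879 -2.815
v -1.719 0.633 -2.76
v -1.512 0.451 -2.753
v -1.252 0.369 -2.795
v -0.99 0.403 -2.877
v -0.78 0.545 -2.984
v -0.661 0.769 -3.093
f 2 1 5
f 2 5 3
f 3 5 6
f 3 6 4
f 5 1 7
f 5 7 6
f 6 7 8
f 6 8 4
f 7 1 9
f 7 9 8
f 8 9 10
f 8 10 4
f 9 1 11
f 9 11 10
f 10 11 12
f 10 12 4
f 11 1 13
f 11 13 12
f 12 13 14
f 12 14 4
f 13 1 15
f 13 15 14
f 14 15 16
f 14 16 4
f 15 1 17
f 15 17 16
f 16 17 18
f 16 18 4
f 17 1 19
f 17 19 18
f 18 19 20
f 18 20 4
f 19 1 21
f 19 21 20
f 20 21 22
f 20 22 4
f 21 1 2
f 21 2 22
f 22 2 3
f 22 3 4
f 24 23 26
f 24 26 25
f 26 23 27
f 26 27 25
f 27 23 28
f 27 28 25
f 28 23 29
f 28 29 25
f 29 23 30
f 29 30 25
f 30 23 31
f 30 31 25
f 31 23 32
f 31 32 25
f 32 23 33
f 32 33 25
f 33 23 34
f 33 34 25
f 34 23 24
f 34 24 25
f 36 35 38
f 36 38 37
f 38 35 39
f 38 39 37
f 39 35 40
f 39 40 37
f 40 35 41
f 40 41 37
f 41 35 42
f 41 42 37
f 42 35 43
f 42 43 37
f 43 35 44
f 43 44 37
f 44 35 45
f 44 45 37
f 45 35 46
f 45 46 37
f 46 35 47
f 46 47 37
f 47 35 48
f 47 48 37
f 48 35 49
f 48 49 37
f 49 35 36
f 49 36 37
f 51 50 53
f 51 53 52
f 53 50 54
f 53 54 52
f 54 50 55
f 54 55 52
f 55 50 56
f 55 56 52
f 56 50 57
f 56 57 52
f 57 50 58
f 57 58 52
f 58 50 59
f 58 59 52
f 59 50 60
f 59 60 52
f 60 50 61
f 60 61 52
f 61 50 62
f 61 62 52
f 62 50 63
f 62 63 52
f 63 50 64
f 63 64 52
f 64 50 65
f 64 65 52
f 65 50 51
f 65 51 52



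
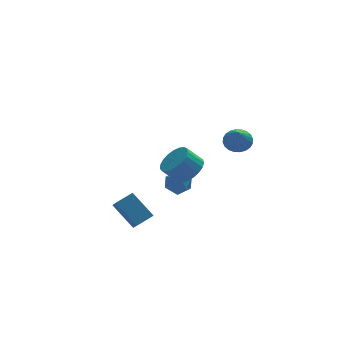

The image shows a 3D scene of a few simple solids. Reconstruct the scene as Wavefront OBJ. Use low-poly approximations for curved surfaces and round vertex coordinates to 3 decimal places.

v -0.389 2.805 -3.526
v 0.381 3.01 -3.826
v 0.199 2.17 -2.454
v 0.969 2.375 -2.754
v 0.454 2.982 -2.45
v 0.091 3.375 -3.113
v 0.489 1.805 -3.167
v 0.126 2.198 -3.83
v 0.924 2.393 -3.604
v 0.902 3.12 -3.161
v -0.322 2.06 -3.119
v -0.344 2.787 -2.676
v 1.692 -2.938 3.04
v 2.425 -3.118 3.131
v 1.308 -3.882 4.26
v 2.401 -2.881 3.307
v 2.269 -2.652 3.442
v 2.05 -2.467 3.517
v 1.776 -2.354 3.518
v 1.489 -2.329 3.447
v 1.233 -2.397 3.314
v 1.047 -2.548 3.139
v 0.959 -2.758 2.949
v 0.983 -2.995 2.773
v 1.114 -3.224 2.637
v 1.334 -3.409 2.563
v 1.608 -3.522 2.561
v 1.894 -3.547 2.632
v 2.15 -3.478 2.766
v 2.337 -3.328 2.941
v -2.977 -0.109 -4.342
v -3.026 -1.002 -3.587
v -3.781 0.963 -3.125
v -3.83 0.07 -2.371
v -2.01 0.17 -3.949
v -2.059 -0.723 -3.195
v -2.814 1.242 -2.733
v -2.863 0.349 -1.978
v -0.024 -0.471 -0.298
v 0.622 -0.799 0.345
v -0.189 -0.638 1.242
v -0.836 -0.309 0.598
v 0.699 -0.403 0.344
v -0.112 -0.242 1.241
v 0.651 -0.019 0.231
v -0.16 0.142 1.128
v 0.486 0.287 0.027
v -0.325 0.449 0.924
v 0.233 0.462 -0.234
v -0.578 0.624 0.663
v -0.065 0.476 -0.506
v -0.876 0.638 0.391
v -0.356 0.326 -0.741
v -1.167 0.488 0.156
v -0.589 0.038 -0.901
v -1.4 0.2 -0.004
v -0.725 -0.337 -0.956
v -1.536 -0.176 -0.059
v -0.74 -0.736 -0.897
v -1.551 -0.575 -0.001
v -0.631 -1.089 -0.735
v -1.442 -0.927 0.162
v -0.417 -1.335 -0.498
v -1.228 -1.173 0.399
v -0.135 -1.432 -0.226
v -0.946 -1.27 0.671
v 0.165 -1.362 0.034
v -0.646 -1.201 0.931
v 0.433 -1.138 0.236
v -0.378 -0.977 1.133
f 1 12 6
f 1 6 2
f 1 2 8
f 1 8 11
f 1 11 12
f 2 6 10
f 6 12 5
f 12 11 3
f 11 8 7
f 8 2 9
f 4 10 5
f 4 5 3
f 4 3 7
f 4 7 9
f 4 9 10
f 5 10 6
f 3 5 12
f 7 3 11
f 9 7 8
f 10 9 2
f 14 13 16
f 14 16 15
f 16 13 17
f 16 17 15
f 17 13 18
f 17 18 15
f 18 13 19
f 18 19 15
f 19 13 20
f 19 20 15
f 20 13 21
f 20 21 15
f 21 13 22
f 21 22 15
f 22 13 23
f 22 23 15
f 23 13 24
f 23 24 15
f 24 13 25
f 24 25 15
f 25 13 26
f 25 26 15
f 26 13 27
f 26 27 15
f 27 13 28
f 27 28 15
f 28 13 29
f 28 29 15
f 29 13 30
f 29 30 15
f 30 13 14
f 30 14 15
f 32 34 31
f 35 32 31
f 31 34 33
f 33 35 31
f 32 38 34
f 36 32 35
f 36 38 32
f 34 38 33
f 37 35 33
f 33 38 37
f 37 36 35
f 38 36 37
f 40 39 43
f 40 43 41
f 41 43 44
f 41 44 42
f 43 39 45
f 43 45 44
f 44 45 46
f 44 46 42
f 45 39 47
f 45 47 46
f 46 47 48
f 46 48 42
f 47 39 49
f 47 49 48
f 48 49 50
f 48 50 42
f 49 39 51
f 49 51 50
f 50 51 52
f 50 52 42
f 51 39 53
f 51 53 52
f 52 53 54
f 52 54 42
f 53 39 55
f 53 55 54
f 54 55 56
f 54 56 42
f 55 39 57
f 55 57 56
f 56 57 58
f 56 58 42
f 57 39 59
f 57 59 58
f 58 59 60
f 58 60 42
f 59 39 61
f 59 61 60
f 60 61 62
f 60 62 42
f 61 39 63
f 61 63 62
f 62 63 64
f 62 64 42
f 63 39 65
f 63 65 64
f 64 65 66
f 64 66 42
f 65 39 67
f 65 67 66
f 66 67 68
f 66 68 42
f 67 39 69
f 67 69 68
f 68 69 70
f 68 70 42
f 69 39 40
f 69 40 70
f 70 40 41
f 70 41 42



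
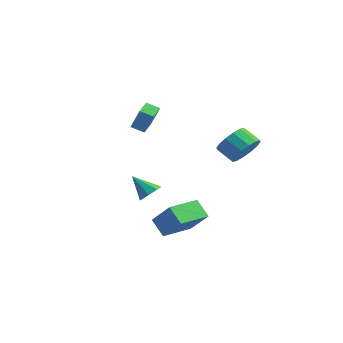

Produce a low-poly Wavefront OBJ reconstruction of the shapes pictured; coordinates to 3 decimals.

v -4.079 1.335 2.448
v -3.143 1.217 3.946
v -4.506 2.198 2.783
v -3.571 2.081 4.281
v -3.429 1.799 2.079
v -2.494 1.682 3.577
v -3.857 2.663 2.414
v -2.921 2.545 3.912
v 2.466 -2.81 -1.671
v 3.845 -2.796 -0.321
v 2.46 -0.84 -1.685
v 3.839 -0.826 -0.335
v 3.361 -2.814 -2.585
v 4.74 -2.8 -1.235
v 3.355 -0.844 -2.599
v 4.734 -0.83 -1.249
v 2.803 3.803 1.831
v 3.441 3.88 2.711
v 2.455 3.615 3.449
v 1.817 3.537 2.569
v 3.24 4.401 2.63
v 2.254 4.136 3.368
v 2.922 4.762 2.335
v 1.936 4.496 3.073
v 2.572 4.865 1.905
v 1.586 4.6 2.643
v 2.284 4.684 1.455
v 1.298 4.419 2.193
v 2.135 4.267 1.105
v 1.149 4.001 1.844
v 2.165 3.725 0.951
v 1.179 3.46 1.689
v 2.366 3.204 1.032
v 1.38 2.939 1.77
v 2.684 2.844 1.327
v 1.698 2.578 2.065
v 3.034 2.74 1.757
v 2.048 2.475 2.495
v 3.322 2.921 2.207
v 2.336 2.656 2.945
v 3.471 3.339 2.556
v 2.485 3.073 3.295
v -2.96 1.848 -2.623
v -2.603 2.342 -2.105
v -4.02 1.372 -1.437
v -3.062 2.612 -2.407
v -3.462 2.434 -2.836
v -3.567 1.913 -3.14
v -3.317 1.354 -3.141
v -2.858 1.084 -2.838
v -2.459 1.262 -2.41
v -2.353 1.783 -2.106
f 2 4 1
f 5 2 1
f 1 4 3
f 3 5 1
f 2 8 4
f 6 2 5
f 6 8 2
f 4 8 3
f 7 5 3
f 3 8 7
f 7 6 5
f 8 6 7
f 10 12 9
f 13 10 9
f 9 12 11
f 11 13 9
f 10 16 12
f 14 10 13
f 14 16 10
f 12 16 11
f 15 13 11
f 11 16 15
f 15 14 13
f 16 14 15
f 18 17 21
f 18 21 19
f 19 21 22
f 19 22 20
f 21 17 23
f 21 23 22
f 22 23 24
f 22 24 20
f 23 17 25
f 23 25 24
f 24 25 26
f 24 26 20
f 25 17 27
f 25 27 26
f 26 27 28
f 26 28 20
f 27 17 29
f 27 29 28
f 28 29 30
f 28 30 20
f 29 17 31
f 29 31 30
f 30 31 32
f 30 32 20
f 31 17 33
f 31 33 32
f 32 33 34
f 32 34 20
f 33 17 35
f 33 35 34
f 34 35 36
f 34 36 20
f 35 17 37
f 35 37 36
f 36 37 38
f 36 38 20
f 37 17 39
f 37 39 38
f 38 39 40
f 38 40 20
f 39 17 41
f 39 41 40
f 40 41 42
f 40 42 20
f 41 17 18
f 41 18 42
f 42 18 19
f 42 19 20
f 44 43 46
f 44 46 45
f 46 43 47
f 46 47 45
f 47 43 48
f 47 48 45
f 48 43 49
f 48 49 45
f 49 43 50
f 49 50 45
f 50 43 51
f 50 51 45
f 51 43 52
f 51 52 45
f 52 43 44
f 52 44 45



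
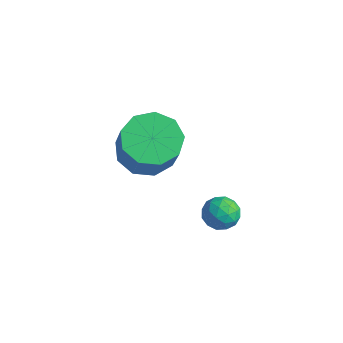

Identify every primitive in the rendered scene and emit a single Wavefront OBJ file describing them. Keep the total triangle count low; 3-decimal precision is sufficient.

v 2.273 1.751 -2.378
v 2.838 1.895 -2.692
v 2.762 0.945 -1.868
v 3.327 1.089 -2.182
v 3.087 1.505 -1.725
v 2.785 2.003 -2.041
v 2.815 0.837 -2.519
v 2.513 1.335 -2.835
v 3.173 1.33 -2.779
v 3.341 1.743 -2.289
v 2.259 1.097 -2.271
v 2.427 1.51 -1.781
v 2.513 1.894 -2.58
v 3.087 0.946 -1.98
v 2.946 1.191 -1.712
v 3.278 1.275 -1.896
v 2.481 1.957 -2.197
v 2.813 2.042 -2.382
v 2.959 1.812 -1.814
v 2.787 0.798 -2.178
v 3.119 0.883 -2.363
v 2.322 1.565 -2.664
v 2.654 1.649 -2.848
v 2.641 1.028 -2.746
v 3.042 1.646 -2.816
v 3.329 1.173 -2.516
v 3.029 1.025 -2.714
v 2.851 1.317 -2.899
v 3.141 1.889 -2.528
v 3.428 1.415 -2.227
v 3.286 1.659 -1.959
v 3.109 1.952 -2.145
v 3.338 1.557 -2.579
v 2.172 1.425 -2.333
v 2.459 0.951 -2.032
v 2.491 0.888 -2.415
v 2.314 1.181 -2.601
v 2.271 1.667 -2.044
v 2.558 1.194 -1.744
v 2.749 1.523 -1.661
v 2.571 1.815 -1.846
v 2.262 1.283 -1.981
v -1.017 1.578 -1.851
v -0.117 1.931 -2.26
v 0.778 1.436 -0.718
v -0.123 1.082 -0.309
v -0.447 2.458 -1.899
v 0.448 1.962 -0.358
v -1.043 2.573 -1.516
v -0.148 2.077 0.026
v -1.628 2.222 -1.29
v -0.733 1.727 0.252
v -1.927 1.57 -1.326
v -1.032 1.075 0.216
v -1.8 0.921 -1.607
v -0.905 0.426 -0.066
v -1.307 0.58 -2.003
v -0.413 0.085 -0.461
v -0.679 0.706 -2.328
v 0.216 0.21 -0.786
v -0.209 1.239 -2.429
v 0.686 0.744 -0.887
f 1 38 17
f 38 12 41
f 17 41 6
f 38 41 17
f 1 17 13
f 17 6 18
f 13 18 2
f 17 18 13
f 1 13 22
f 13 2 23
f 22 23 8
f 13 23 22
f 1 22 34
f 22 8 37
f 34 37 11
f 22 37 34
f 1 34 38
f 34 11 42
f 38 42 12
f 34 42 38
f 2 18 29
f 18 6 32
f 29 32 10
f 18 32 29
f 6 41 19
f 41 12 40
f 19 40 5
f 41 40 19
f 12 42 39
f 42 11 35
f 39 35 3
f 42 35 39
f 11 37 36
f 37 8 24
f 36 24 7
f 37 24 36
f 8 23 28
f 23 2 25
f 28 25 9
f 23 25 28
f 4 30 16
f 30 10 31
f 16 31 5
f 30 31 16
f 4 16 14
f 16 5 15
f 14 15 3
f 16 15 14
f 4 14 21
f 14 3 20
f 21 20 7
f 14 20 21
f 4 21 26
f 21 7 27
f 26 27 9
f 21 27 26
f 4 26 30
f 26 9 33
f 30 33 10
f 26 33 30
f 5 31 19
f 31 10 32
f 19 32 6
f 31 32 19
f 3 15 39
f 15 5 40
f 39 40 12
f 15 40 39
f 7 20 36
f 20 3 35
f 36 35 11
f 20 35 36
f 9 27 28
f 27 7 24
f 28 24 8
f 27 24 28
f 10 33 29
f 33 9 25
f 29 25 2
f 33 25 29
f 44 43 47
f 44 47 45
f 45 47 48
f 45 48 46
f 47 43 49
f 47 49 48
f 48 49 50
f 48 50 46
f 49 43 51
f 49 51 50
f 50 51 52
f 50 52 46
f 51 43 53
f 51 53 52
f 52 53 54
f 52 54 46
f 53 43 55
f 53 55 54
f 54 55 56
f 54 56 46
f 55 43 57
f 55 57 56
f 56 57 58
f 56 58 46
f 57 43 59
f 57 59 58
f 58 59 60
f 58 60 46
f 59 43 61
f 59 61 60
f 60 61 62
f 60 62 46
f 61 43 44
f 61 44 62
f 62 44 45
f 62 45 46



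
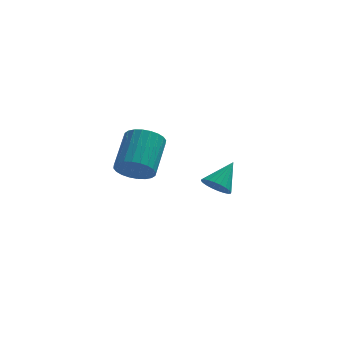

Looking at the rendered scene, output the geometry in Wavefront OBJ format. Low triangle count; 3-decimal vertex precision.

v -1.969 -4.522 1.921
v -1.494 -4.945 2.373
v -1.137 -3.56 3.292
v -1.611 -3.138 2.839
v -1.302 -4.851 2.157
v -0.945 -3.466 3.076
v -1.211 -4.707 1.905
v -0.854 -3.322 2.824
v -1.235 -4.535 1.655
v -0.878 -3.15 2.574
v -1.371 -4.361 1.445
v -1.014 -2.976 2.364
v -1.598 -4.212 1.308
v -1.241 -2.827 2.227
v -1.882 -4.11 1.264
v -1.524 -2.725 2.183
v -2.178 -4.07 1.321
v -1.821 -2.685 2.24
v -2.443 -4.1 1.468
v -2.086 -2.715 2.387
v -2.635 -4.194 1.684
v -2.278 -2.809 2.603
v -2.726 -4.338 1.936
v -2.369 -2.953 2.855
v -2.702 -4.51 2.186
v -2.345 -3.125 3.105
v -2.566 -4.684 2.396
v -2.209 -3.299 3.315
v -2.339 -4.833 2.533
v -1.982 -3.448 3.452
v -2.056 -4.935 2.577
v -1.698 -3.55 3.496
v -1.759 -4.975 2.52
v -1.402 -3.59 3.439
v 1.048 0.407 -1.648
v 1.628 0.114 -1.813
v 1.732 1.253 -0.752
v 1.617 0.308 -1.988
v 1.52 0.517 -2.112
v 1.351 0.709 -2.164
v 1.135 0.855 -2.138
v 0.907 0.933 -2.038
v 0.7 0.931 -1.878
v 0.546 0.849 -1.683
v 0.469 0.7 -1.483
v 0.48 0.506 -1.308
v 0.577 0.297 -1.185
v 0.746 0.104 -1.133
v 0.961 -0.042 -1.158
v 1.19 -0.12 -1.259
v 1.396 -0.118 -1.419
v 1.55 -0.036 -1.613
f 2 1 5
f 2 5 3
f 3 5 6
f 3 6 4
f 5 1 7
f 5 7 6
f 6 7 8
f 6 8 4
f 7 1 9
f 7 9 8
f 8 9 10
f 8 10 4
f 9 1 11
f 9 11 10
f 10 11 12
f 10 12 4
f 11 1 13
f 11 13 12
f 12 13 14
f 12 14 4
f 13 1 15
f 13 15 14
f 14 15 16
f 14 16 4
f 15 1 17
f 15 17 16
f 16 17 18
f 16 18 4
f 17 1 19
f 17 19 18
f 18 19 20
f 18 20 4
f 19 1 21
f 19 21 20
f 20 21 22
f 20 22 4
f 21 1 23
f 21 23 22
f 22 23 24
f 22 24 4
f 23 1 25
f 23 25 24
f 24 25 26
f 24 26 4
f 25 1 27
f 25 27 26
f 26 27 28
f 26 28 4
f 27 1 29
f 27 29 28
f 28 29 30
f 28 30 4
f 29 1 31
f 29 31 30
f 30 31 32
f 30 32 4
f 31 1 33
f 31 33 32
f 32 33 34
f 32 34 4
f 33 1 2
f 33 2 34
f 34 2 3
f 34 3 4
f 36 35 38
f 36 38 37
f 38 35 39
f 38 39 37
f 39 35 40
f 39 40 37
f 40 35 41
f 40 41 37
f 41 35 42
f 41 42 37
f 42 35 43
f 42 43 37
f 43 35 44
f 43 44 37
f 44 35 45
f 44 45 37
f 45 35 46
f 45 46 37
f 46 35 47
f 46 47 37
f 47 35 48
f 47 48 37
f 48 35 49
f 48 49 37
f 49 35 50
f 49 50 37
f 50 35 51
f 50 51 37
f 51 35 52
f 51 52 37
f 52 35 36
f 52 36 37



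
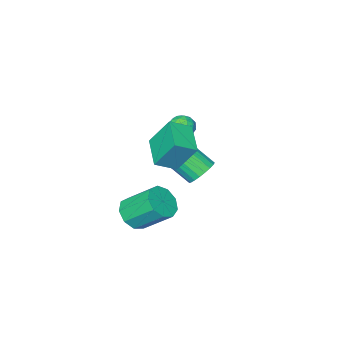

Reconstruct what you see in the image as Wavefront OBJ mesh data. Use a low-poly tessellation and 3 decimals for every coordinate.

v -0.367 0.244 1.99
v 0.258 -0.055 1.775
v -0.838 -0.825 2.105
v -0.213 -1.124 1.89
v -0.253 -0.791 2.533
v 0.038 -0.13 2.462
v -0.618 -0.75 1.418
v -0.327 -0.089 1.347
v 0.103 -0.669 1.421
v 0.328 -0.694 2.111
v -0.908 -0.186 1.769
v -0.683 -0.211 2.459
v -0.013 0.188 1.872
v -0.567 -1.068 2.008
v -0.591 -0.872 2.386
v -0.223 -1.048 2.259
v -0.142 0.144 2.276
v 0.225 -0.031 2.15
v -0.076 -0.464 2.595
v -0.805 -0.849 1.73
v -0.438 -1.024 1.604
v -0.357 0.168 1.621
v 0.011 -0.008 1.494
v -0.504 -0.416 1.285
v 0.263 -0.348 1.538
v -0.014 -0.977 1.606
v -0.252 -0.757 1.328
v -0.08 -0.369 1.286
v 0.396 -0.363 1.943
v 0.119 -0.991 2.011
v 0.095 -0.796 2.389
v 0.266 -0.407 2.347
v 0.305 -0.724 1.735
v -0.699 0.111 1.869
v -0.976 -0.517 1.937
v -0.846 -0.473 1.533
v -0.675 -0.084 1.491
v -0.566 0.097 2.274
v -0.843 -0.532 2.342
v -0.5 -0.511 2.594
v -0.328 -0.123 2.552
v -0.885 -0.156 2.145
v 3.067 1.268 3.275
v 2.545 2.107 4.804
v 2.058 1.664 2.714
v 1.536 2.502 4.243
v 3.904 2.698 2.777
v 3.382 3.536 4.306
v 2.895 3.093 2.216
v 2.373 3.932 3.745
v 3.247 0.277 -2.36
v 4.066 0.195 -1.828
v 3.352 1.522 -0.528
v 2.533 1.603 -1.06
v 4.136 0.681 -2.285
v 3.423 2.008 -0.984
v 3.791 0.977 -2.777
v 3.077 2.304 -1.476
v 3.19 0.946 -3.074
v 2.477 2.273 -1.773
v 2.617 0.601 -3.037
v 1.903 1.928 -1.737
v 2.338 0.105 -2.683
v 1.624 1.432 -1.383
v 2.484 -0.311 -2.179
v 1.771 1.015 -0.878
v 2.987 -0.452 -1.759
v 2.274 0.874 -0.458
v 3.612 -0.252 -1.62
v 2.898 1.074 -0.32
v 0.063 1.486 -0.174
v 0.818 1.877 -0.158
v 1.551 0.405 1.21
v 0.797 0.014 1.194
v 0.646 2.038 0.106
v 1.38 0.565 1.475
v 0.374 2.102 0.322
v 1.108 0.63 1.69
v 0.048 2.061 0.452
v 0.782 0.588 1.82
v -0.275 1.92 0.474
v 0.458 0.447 1.842
v -0.54 1.704 0.384
v 0.193 0.231 1.752
v -0.701 1.45 0.197
v 0.033 -0.022 1.565
v -0.729 1.203 -0.054
v 0.004 -0.27 1.314
v -0.621 1.005 -0.326
v 0.113 -0.468 1.042
v -0.394 0.89 -0.571
v 0.34 -0.583 0.797
v -0.088 0.878 -0.748
v 0.646 -0.595 0.62
v 0.244 0.971 -0.826
v 0.978 -0.502 0.543
v 0.545 1.154 -0.791
v 1.278 -0.319 0.578
v 0.762 1.394 -0.649
v 1.496 -0.079 0.719
v 0.859 1.65 -0.425
v 1.592 0.177 0.943
f 1 38 17
f 38 12 41
f 17 41 6
f 38 41 17
f 1 17 13
f 17 6 18
f 13 18 2
f 17 18 13
f 1 13 22
f 13 2 23
f 22 23 8
f 13 23 22
f 1 22 34
f 22 8 37
f 34 37 11
f 22 37 34
f 1 34 38
f 34 11 42
f 38 42 12
f 34 42 38
f 2 18 29
f 18 6 32
f 29 32 10
f 18 32 29
f 6 41 19
f 41 12 40
f 19 40 5
f 41 40 19
f 12 42 39
f 42 11 35
f 39 35 3
f 42 35 39
f 11 37 36
f 37 8 24
f 36 24 7
f 37 24 36
f 8 23 28
f 23 2 25
f 28 25 9
f 23 25 28
f 4 30 16
f 30 10 31
f 16 31 5
f 30 31 16
f 4 16 14
f 16 5 15
f 14 15 3
f 16 15 14
f 4 14 21
f 14 3 20
f 21 20 7
f 14 20 21
f 4 21 26
f 21 7 27
f 26 27 9
f 21 27 26
f 4 26 30
f 26 9 33
f 30 33 10
f 26 33 30
f 5 31 19
f 31 10 32
f 19 32 6
f 31 32 19
f 3 15 39
f 15 5 40
f 39 40 12
f 15 40 39
f 7 20 36
f 20 3 35
f 36 35 11
f 20 35 36
f 9 27 28
f 27 7 24
f 28 24 8
f 27 24 28
f 10 33 29
f 33 9 25
f 29 25 2
f 33 25 29
f 44 46 43
f 47 44 43
f 43 46 45
f 45 47 43
f 44 50 46
f 48 44 47
f 48 50 44
f 46 50 45
f 49 47 45
f 45 50 49
f 49 48 47
f 50 48 49
f 52 51 55
f 52 55 53
f 53 55 56
f 53 56 54
f 55 51 57
f 55 57 56
f 56 57 58
f 56 58 54
f 57 51 59
f 57 59 58
f 58 59 60
f 58 60 54
f 59 51 61
f 59 61 60
f 60 61 62
f 60 62 54
f 61 51 63
f 61 63 62
f 62 63 64
f 62 64 54
f 63 51 65
f 63 65 64
f 64 65 66
f 64 66 54
f 65 51 67
f 65 67 66
f 66 67 68
f 66 68 54
f 67 51 69
f 67 69 68
f 68 69 70
f 68 70 54
f 69 51 52
f 69 52 70
f 70 52 53
f 70 53 54
f 72 71 75
f 72 75 73
f 73 75 76
f 73 76 74
f 75 71 77
f 75 77 76
f 76 77 78
f 76 78 74
f 77 71 79
f 77 79 78
f 78 79 80
f 78 80 74
f 79 71 81
f 79 81 80
f 80 81 82
f 80 82 74
f 81 71 83
f 81 83 82
f 82 83 84
f 82 84 74
f 83 71 85
f 83 85 84
f 84 85 86
f 84 86 74
f 85 71 87
f 85 87 86
f 86 87 88
f 86 88 74
f 87 71 89
f 87 89 88
f 88 89 90
f 88 90 74
f 89 71 91
f 89 91 90
f 90 91 92
f 90 92 74
f 91 71 93
f 91 93 92
f 92 93 94
f 92 94 74
f 93 71 95
f 93 95 94
f 94 95 96
f 94 96 74
f 95 71 97
f 95 97 96
f 96 97 98
f 96 98 74
f 97 71 99
f 97 99 98
f 98 99 100
f 98 100 74
f 99 71 101
f 99 101 100
f 100 101 102
f 100 102 74
f 101 71 72
f 101 72 102
f 102 72 73
f 102 73 74



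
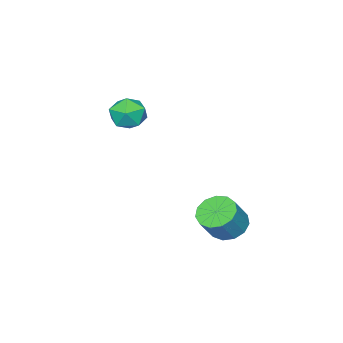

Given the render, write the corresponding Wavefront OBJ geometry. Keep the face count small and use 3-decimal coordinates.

v -3.936 3.942 -3.78
v -3.234 3.718 -4.278
v -2.421 3.734 -3.138
v -3.124 3.958 -2.64
v -3.25 4.22 -4.273
v -2.437 4.236 -3.134
v -3.484 4.633 -4.112
v -2.671 4.649 -2.972
v -3.862 4.826 -3.845
v -3.049 4.842 -2.706
v -4.263 4.739 -3.558
v -3.451 4.755 -2.418
v -4.561 4.399 -3.341
v -3.748 4.415 -2.201
v -4.66 3.914 -3.263
v -3.848 3.93 -2.123
v -4.53 3.437 -3.35
v -3.717 3.453 -2.21
v -4.211 3.121 -3.573
v -3.398 3.137 -2.433
v -3.805 3.066 -3.861
v -2.992 3.082 -2.722
v -3.44 3.288 -4.124
v -2.628 3.304 -2.985
v -3.317 -0.374 0.587
v -2.891 -0.689 1.332
v -4.129 -1.611 0.528
v -3.703 -1.926 1.273
v -4.275 -1.215 1.339
v -3.773 -0.451 1.376
v -3.247 -1.849 0.484
v -2.745 -1.085 0.521
v -2.848 -1.601 1.269
v -3.483 -1.209 1.798
v -3.537 -1.091 0.062
v -4.172 -0.699 0.591
f 2 1 5
f 2 5 3
f 3 5 6
f 3 6 4
f 5 1 7
f 5 7 6
f 6 7 8
f 6 8 4
f 7 1 9
f 7 9 8
f 8 9 10
f 8 10 4
f 9 1 11
f 9 11 10
f 10 11 12
f 10 12 4
f 11 1 13
f 11 13 12
f 12 13 14
f 12 14 4
f 13 1 15
f 13 15 14
f 14 15 16
f 14 16 4
f 15 1 17
f 15 17 16
f 16 17 18
f 16 18 4
f 17 1 19
f 17 19 18
f 18 19 20
f 18 20 4
f 19 1 21
f 19 21 20
f 20 21 22
f 20 22 4
f 21 1 23
f 21 23 22
f 22 23 24
f 22 24 4
f 23 1 2
f 23 2 24
f 24 2 3
f 24 3 4
f 25 36 30
f 25 30 26
f 25 26 32
f 25 32 35
f 25 35 36
f 26 30 34
f 30 36 29
f 36 35 27
f 35 32 31
f 32 26 33
f 28 34 29
f 28 29 27
f 28 27 31
f 28 31 33
f 28 33 34
f 29 34 30
f 27 29 36
f 31 27 35
f 33 31 32
f 34 33 26



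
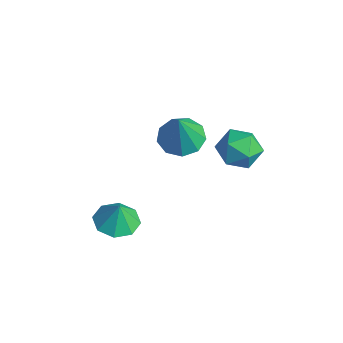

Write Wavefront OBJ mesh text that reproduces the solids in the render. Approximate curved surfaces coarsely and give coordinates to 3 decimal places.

v 2.232 1.331 0.79
v 3.273 1.538 0.545
v 2.788 0.829 2.73
v 2.944 2.156 0.799
v 2.281 2.389 1.049
v 1.595 2.126 1.178
v 1.207 1.491 1.125
v 1.299 0.782 0.915
v 1.827 0.329 0.647
v 2.544 0.345 0.445
v 3.116 0.823 0.405
v 3.414 4.196 -0.938
v 4.205 4.343 -0.136
v 2.855 2.657 -0.104
v 3.646 2.804 0.698
v 2.76 3.512 0.637
v 3.105 4.463 0.122
v 3.955 2.537 -0.362
v 4.3 3.488 -0.877
v 4.539 3.318 0.22
v 3.8 3.92 0.838
v 3.26 3.08 -1.078
v 2.521 3.682 -0.46
v 1.538 -1.613 -4.39
v 2.17 -0.736 -4.535
v 1.762 -1.567 -3.15
v 1.372 -0.535 -4.399
v 0.671 -0.965 -4.257
v 0.479 -1.774 -4.193
v 0.907 -2.489 -4.244
v 1.705 -2.69 -4.38
v 2.405 -2.26 -4.522
v 2.598 -1.451 -4.586
f 2 1 4
f 2 4 3
f 4 1 5
f 4 5 3
f 5 1 6
f 5 6 3
f 6 1 7
f 6 7 3
f 7 1 8
f 7 8 3
f 8 1 9
f 8 9 3
f 9 1 10
f 9 10 3
f 10 1 11
f 10 11 3
f 11 1 2
f 11 2 3
f 12 23 17
f 12 17 13
f 12 13 19
f 12 19 22
f 12 22 23
f 13 17 21
f 17 23 16
f 23 22 14
f 22 19 18
f 19 13 20
f 15 21 16
f 15 16 14
f 15 14 18
f 15 18 20
f 15 20 21
f 16 21 17
f 14 16 23
f 18 14 22
f 20 18 19
f 21 20 13
f 25 24 27
f 25 27 26
f 27 24 28
f 27 28 26
f 28 24 29
f 28 29 26
f 29 24 30
f 29 30 26
f 30 24 31
f 30 31 26
f 31 24 32
f 31 32 26
f 32 24 33
f 32 33 26
f 33 24 25
f 33 25 26

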